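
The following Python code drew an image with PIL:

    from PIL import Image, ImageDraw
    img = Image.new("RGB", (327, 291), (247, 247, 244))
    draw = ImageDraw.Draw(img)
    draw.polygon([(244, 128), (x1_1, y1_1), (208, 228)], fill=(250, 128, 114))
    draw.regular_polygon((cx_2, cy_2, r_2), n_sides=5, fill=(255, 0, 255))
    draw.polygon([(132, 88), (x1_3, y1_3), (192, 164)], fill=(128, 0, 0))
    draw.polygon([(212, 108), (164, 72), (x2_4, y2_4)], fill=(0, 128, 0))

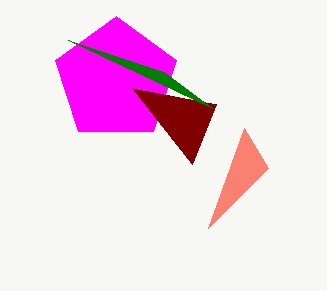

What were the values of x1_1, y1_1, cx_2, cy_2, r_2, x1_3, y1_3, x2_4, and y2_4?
x1_1 = 268
y1_1 = 168
cx_2 = 116
cy_2 = 80
r_2 = 64
x1_3 = 216
y1_3 = 104
x2_4 = 68
y2_4 = 40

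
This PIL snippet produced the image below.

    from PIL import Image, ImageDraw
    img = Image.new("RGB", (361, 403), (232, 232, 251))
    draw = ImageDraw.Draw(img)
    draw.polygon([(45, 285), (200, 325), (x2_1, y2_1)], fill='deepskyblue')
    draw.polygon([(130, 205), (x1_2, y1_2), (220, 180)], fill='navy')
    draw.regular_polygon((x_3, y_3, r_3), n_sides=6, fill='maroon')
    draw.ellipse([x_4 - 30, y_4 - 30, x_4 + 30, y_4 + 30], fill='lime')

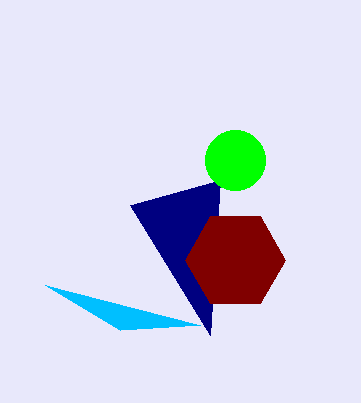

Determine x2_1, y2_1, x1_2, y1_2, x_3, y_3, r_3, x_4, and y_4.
x2_1 = 120, y2_1 = 330, x1_2 = 210, y1_2 = 335, x_3 = 235, y_3 = 260, r_3 = 50, x_4 = 235, y_4 = 160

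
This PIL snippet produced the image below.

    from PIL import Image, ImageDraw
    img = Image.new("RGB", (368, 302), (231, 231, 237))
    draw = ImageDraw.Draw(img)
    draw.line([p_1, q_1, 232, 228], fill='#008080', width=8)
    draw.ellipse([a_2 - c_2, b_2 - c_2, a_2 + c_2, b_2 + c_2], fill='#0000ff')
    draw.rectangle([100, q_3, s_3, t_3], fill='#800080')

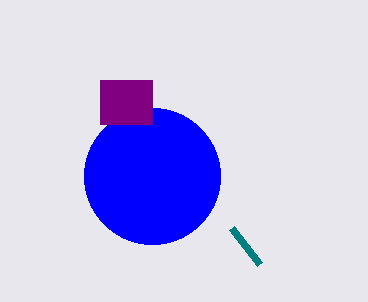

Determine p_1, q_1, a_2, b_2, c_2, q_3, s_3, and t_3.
p_1 = 260
q_1 = 264
a_2 = 152
b_2 = 176
c_2 = 68
q_3 = 80
s_3 = 152
t_3 = 124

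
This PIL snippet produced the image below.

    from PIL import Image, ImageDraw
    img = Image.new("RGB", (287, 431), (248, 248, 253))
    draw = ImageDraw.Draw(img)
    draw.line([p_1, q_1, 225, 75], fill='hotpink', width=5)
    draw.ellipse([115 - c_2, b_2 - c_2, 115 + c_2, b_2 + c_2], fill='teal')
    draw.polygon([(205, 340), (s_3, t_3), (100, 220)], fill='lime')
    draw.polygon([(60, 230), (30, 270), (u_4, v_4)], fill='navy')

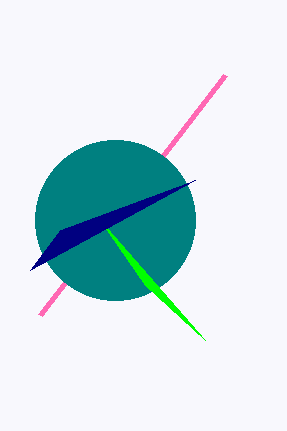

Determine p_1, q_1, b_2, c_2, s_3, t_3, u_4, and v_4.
p_1 = 40
q_1 = 315
b_2 = 220
c_2 = 80
s_3 = 145
t_3 = 285
u_4 = 195
v_4 = 180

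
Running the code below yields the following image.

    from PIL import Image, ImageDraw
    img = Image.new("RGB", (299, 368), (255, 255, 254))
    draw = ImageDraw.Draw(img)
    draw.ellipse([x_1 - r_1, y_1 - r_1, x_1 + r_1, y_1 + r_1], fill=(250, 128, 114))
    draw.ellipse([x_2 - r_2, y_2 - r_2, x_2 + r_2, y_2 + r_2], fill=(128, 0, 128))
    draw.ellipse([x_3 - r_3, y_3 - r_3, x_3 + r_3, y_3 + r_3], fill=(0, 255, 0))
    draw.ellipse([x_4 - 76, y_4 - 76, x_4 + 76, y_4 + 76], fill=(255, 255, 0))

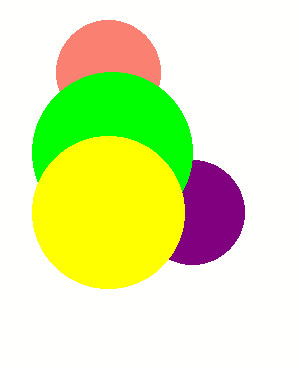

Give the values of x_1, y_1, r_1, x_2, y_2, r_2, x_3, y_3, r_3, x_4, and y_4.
x_1 = 108; y_1 = 72; r_1 = 52; x_2 = 192; y_2 = 212; r_2 = 52; x_3 = 112; y_3 = 152; r_3 = 80; x_4 = 108; y_4 = 212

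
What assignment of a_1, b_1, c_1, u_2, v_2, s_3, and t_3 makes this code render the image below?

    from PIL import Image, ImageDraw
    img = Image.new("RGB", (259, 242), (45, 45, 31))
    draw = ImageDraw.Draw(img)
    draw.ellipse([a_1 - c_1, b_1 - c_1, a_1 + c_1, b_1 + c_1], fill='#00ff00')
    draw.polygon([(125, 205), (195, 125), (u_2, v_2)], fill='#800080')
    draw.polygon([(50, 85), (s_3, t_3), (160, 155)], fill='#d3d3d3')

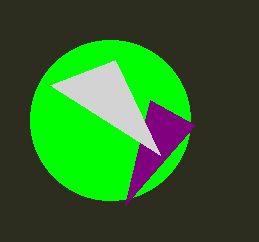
a_1 = 110; b_1 = 120; c_1 = 80; u_2 = 150; v_2 = 100; s_3 = 115; t_3 = 60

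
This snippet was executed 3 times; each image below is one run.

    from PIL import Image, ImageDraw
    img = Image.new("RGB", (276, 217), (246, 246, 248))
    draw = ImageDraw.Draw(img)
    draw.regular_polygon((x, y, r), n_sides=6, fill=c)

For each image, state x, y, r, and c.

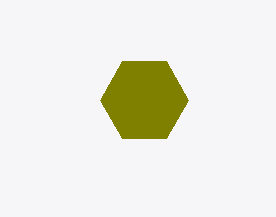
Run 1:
x = 144; y = 100; r = 44; c = 'olive'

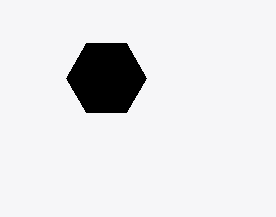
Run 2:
x = 106
y = 78
r = 40
c = 'black'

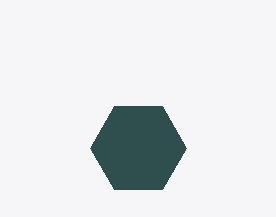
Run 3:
x = 138; y = 148; r = 48; c = 'darkslategray'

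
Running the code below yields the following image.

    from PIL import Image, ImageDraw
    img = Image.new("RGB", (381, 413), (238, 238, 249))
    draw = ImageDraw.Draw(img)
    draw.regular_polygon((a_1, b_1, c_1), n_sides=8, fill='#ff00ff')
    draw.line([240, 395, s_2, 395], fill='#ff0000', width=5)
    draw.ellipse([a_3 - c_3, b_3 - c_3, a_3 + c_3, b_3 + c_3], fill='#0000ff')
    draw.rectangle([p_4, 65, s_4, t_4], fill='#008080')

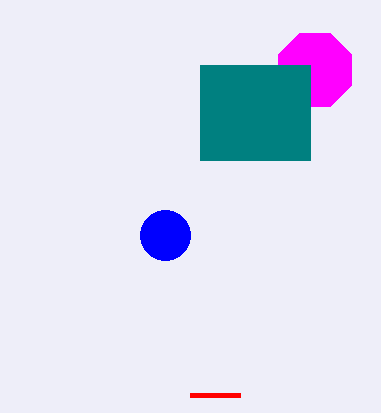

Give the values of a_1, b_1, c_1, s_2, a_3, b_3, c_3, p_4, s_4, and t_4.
a_1 = 315; b_1 = 70; c_1 = 40; s_2 = 190; a_3 = 165; b_3 = 235; c_3 = 25; p_4 = 200; s_4 = 310; t_4 = 160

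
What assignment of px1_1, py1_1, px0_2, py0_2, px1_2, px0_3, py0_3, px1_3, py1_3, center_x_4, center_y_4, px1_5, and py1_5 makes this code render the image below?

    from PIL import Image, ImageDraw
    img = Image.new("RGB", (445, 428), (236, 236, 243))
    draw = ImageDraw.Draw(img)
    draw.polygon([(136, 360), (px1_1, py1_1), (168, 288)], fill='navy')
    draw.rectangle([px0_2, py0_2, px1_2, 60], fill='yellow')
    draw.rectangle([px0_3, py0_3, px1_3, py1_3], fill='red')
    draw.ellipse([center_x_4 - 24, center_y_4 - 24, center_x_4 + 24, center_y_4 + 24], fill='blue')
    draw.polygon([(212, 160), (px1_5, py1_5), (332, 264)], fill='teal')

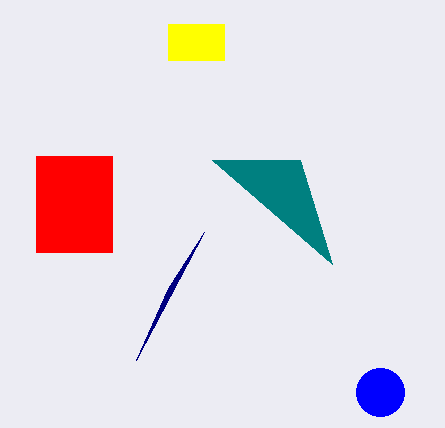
px1_1 = 204, py1_1 = 232, px0_2 = 168, py0_2 = 24, px1_2 = 224, px0_3 = 36, py0_3 = 156, px1_3 = 112, py1_3 = 252, center_x_4 = 380, center_y_4 = 392, px1_5 = 300, py1_5 = 160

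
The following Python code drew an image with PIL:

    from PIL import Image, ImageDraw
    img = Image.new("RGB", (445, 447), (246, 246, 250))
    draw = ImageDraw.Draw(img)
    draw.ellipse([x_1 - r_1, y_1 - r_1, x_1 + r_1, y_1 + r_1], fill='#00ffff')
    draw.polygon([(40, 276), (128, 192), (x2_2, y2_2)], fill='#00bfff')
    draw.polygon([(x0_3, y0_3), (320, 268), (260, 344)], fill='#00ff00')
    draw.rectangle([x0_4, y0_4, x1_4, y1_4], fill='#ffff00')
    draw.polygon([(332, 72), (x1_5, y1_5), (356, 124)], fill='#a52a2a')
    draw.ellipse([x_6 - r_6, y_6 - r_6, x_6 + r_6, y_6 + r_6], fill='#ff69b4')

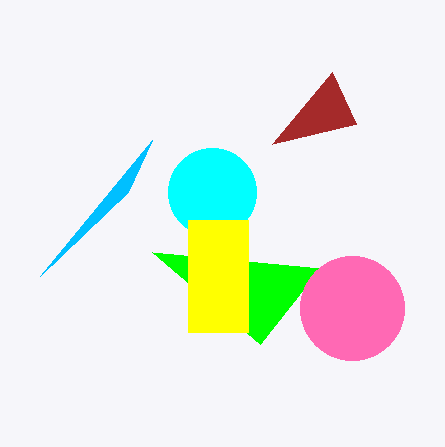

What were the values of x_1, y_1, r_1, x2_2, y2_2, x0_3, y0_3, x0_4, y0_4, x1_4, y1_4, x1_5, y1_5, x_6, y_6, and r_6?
x_1 = 212; y_1 = 192; r_1 = 44; x2_2 = 152; y2_2 = 140; x0_3 = 152; y0_3 = 252; x0_4 = 188; y0_4 = 220; x1_4 = 248; y1_4 = 332; x1_5 = 272; y1_5 = 144; x_6 = 352; y_6 = 308; r_6 = 52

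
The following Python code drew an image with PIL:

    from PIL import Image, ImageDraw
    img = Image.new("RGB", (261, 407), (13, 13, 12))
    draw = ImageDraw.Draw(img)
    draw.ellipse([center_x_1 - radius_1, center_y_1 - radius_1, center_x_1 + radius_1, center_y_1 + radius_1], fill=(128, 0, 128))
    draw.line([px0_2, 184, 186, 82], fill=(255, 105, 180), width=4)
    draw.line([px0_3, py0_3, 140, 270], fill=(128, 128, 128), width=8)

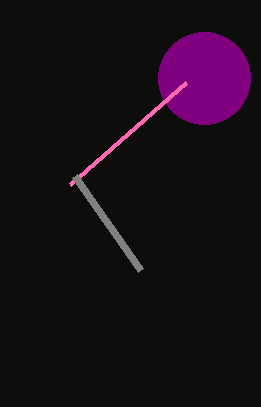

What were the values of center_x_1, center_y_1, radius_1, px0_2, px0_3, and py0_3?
center_x_1 = 204; center_y_1 = 78; radius_1 = 46; px0_2 = 70; px0_3 = 74; py0_3 = 176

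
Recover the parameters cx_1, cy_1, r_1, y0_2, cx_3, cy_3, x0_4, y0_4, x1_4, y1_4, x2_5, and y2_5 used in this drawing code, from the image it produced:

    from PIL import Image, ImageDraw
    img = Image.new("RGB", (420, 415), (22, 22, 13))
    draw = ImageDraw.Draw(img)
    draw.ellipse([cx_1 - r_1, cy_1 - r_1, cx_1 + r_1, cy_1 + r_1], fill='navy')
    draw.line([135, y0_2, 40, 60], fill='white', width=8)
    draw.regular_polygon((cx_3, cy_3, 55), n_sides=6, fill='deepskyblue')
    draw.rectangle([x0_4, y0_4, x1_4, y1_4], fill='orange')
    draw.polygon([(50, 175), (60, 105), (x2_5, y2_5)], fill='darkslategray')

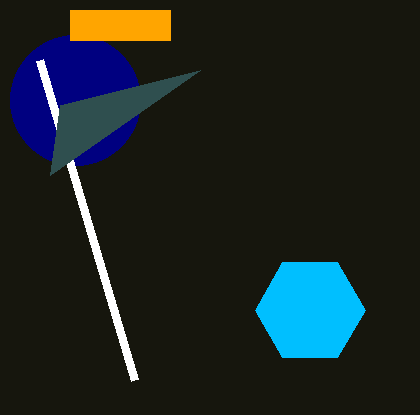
cx_1 = 75, cy_1 = 100, r_1 = 65, y0_2 = 380, cx_3 = 310, cy_3 = 310, x0_4 = 70, y0_4 = 10, x1_4 = 170, y1_4 = 40, x2_5 = 200, y2_5 = 70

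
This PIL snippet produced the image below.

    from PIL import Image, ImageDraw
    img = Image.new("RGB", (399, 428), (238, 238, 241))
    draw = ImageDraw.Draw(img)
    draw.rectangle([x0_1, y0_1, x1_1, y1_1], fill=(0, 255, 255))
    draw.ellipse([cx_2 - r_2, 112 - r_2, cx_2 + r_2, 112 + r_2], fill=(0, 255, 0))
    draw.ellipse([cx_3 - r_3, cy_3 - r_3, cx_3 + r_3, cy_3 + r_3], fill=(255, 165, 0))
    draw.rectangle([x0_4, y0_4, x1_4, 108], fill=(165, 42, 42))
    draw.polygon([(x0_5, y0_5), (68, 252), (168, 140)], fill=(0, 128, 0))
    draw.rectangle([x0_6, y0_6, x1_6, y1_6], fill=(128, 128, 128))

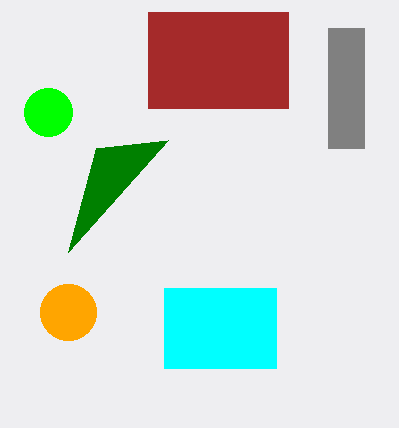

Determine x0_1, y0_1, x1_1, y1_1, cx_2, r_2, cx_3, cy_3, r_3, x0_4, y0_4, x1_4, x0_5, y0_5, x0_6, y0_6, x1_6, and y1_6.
x0_1 = 164; y0_1 = 288; x1_1 = 276; y1_1 = 368; cx_2 = 48; r_2 = 24; cx_3 = 68; cy_3 = 312; r_3 = 28; x0_4 = 148; y0_4 = 12; x1_4 = 288; x0_5 = 96; y0_5 = 148; x0_6 = 328; y0_6 = 28; x1_6 = 364; y1_6 = 148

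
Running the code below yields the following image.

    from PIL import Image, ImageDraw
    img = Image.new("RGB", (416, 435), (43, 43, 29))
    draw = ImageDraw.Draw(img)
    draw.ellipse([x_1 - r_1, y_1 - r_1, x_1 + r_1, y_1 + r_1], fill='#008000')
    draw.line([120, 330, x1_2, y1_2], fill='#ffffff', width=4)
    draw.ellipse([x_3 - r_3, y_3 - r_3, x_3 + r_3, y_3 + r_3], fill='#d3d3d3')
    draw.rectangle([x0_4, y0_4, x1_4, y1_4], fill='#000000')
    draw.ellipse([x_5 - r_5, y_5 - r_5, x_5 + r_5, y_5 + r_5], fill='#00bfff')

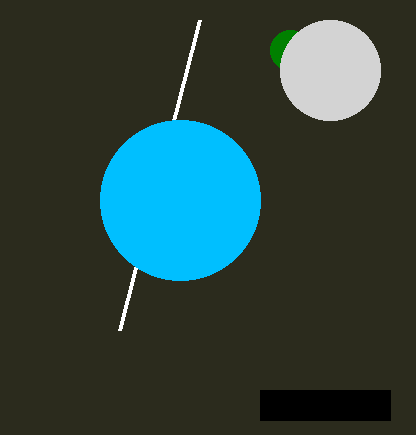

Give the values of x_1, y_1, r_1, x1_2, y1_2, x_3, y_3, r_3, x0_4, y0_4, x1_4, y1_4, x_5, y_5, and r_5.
x_1 = 290, y_1 = 50, r_1 = 20, x1_2 = 200, y1_2 = 20, x_3 = 330, y_3 = 70, r_3 = 50, x0_4 = 260, y0_4 = 390, x1_4 = 390, y1_4 = 420, x_5 = 180, y_5 = 200, r_5 = 80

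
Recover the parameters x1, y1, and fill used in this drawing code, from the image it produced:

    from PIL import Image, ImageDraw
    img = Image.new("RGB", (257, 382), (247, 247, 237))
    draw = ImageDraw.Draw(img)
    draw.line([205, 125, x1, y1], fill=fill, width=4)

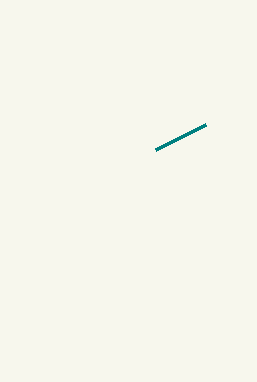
x1 = 155, y1 = 150, fill = 'teal'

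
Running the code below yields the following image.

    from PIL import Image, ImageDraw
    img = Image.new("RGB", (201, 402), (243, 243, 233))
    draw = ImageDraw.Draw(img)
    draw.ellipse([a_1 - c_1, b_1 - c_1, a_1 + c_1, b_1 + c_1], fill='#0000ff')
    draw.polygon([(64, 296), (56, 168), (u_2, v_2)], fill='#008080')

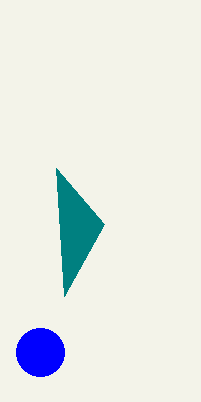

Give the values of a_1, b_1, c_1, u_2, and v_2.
a_1 = 40, b_1 = 352, c_1 = 24, u_2 = 104, v_2 = 224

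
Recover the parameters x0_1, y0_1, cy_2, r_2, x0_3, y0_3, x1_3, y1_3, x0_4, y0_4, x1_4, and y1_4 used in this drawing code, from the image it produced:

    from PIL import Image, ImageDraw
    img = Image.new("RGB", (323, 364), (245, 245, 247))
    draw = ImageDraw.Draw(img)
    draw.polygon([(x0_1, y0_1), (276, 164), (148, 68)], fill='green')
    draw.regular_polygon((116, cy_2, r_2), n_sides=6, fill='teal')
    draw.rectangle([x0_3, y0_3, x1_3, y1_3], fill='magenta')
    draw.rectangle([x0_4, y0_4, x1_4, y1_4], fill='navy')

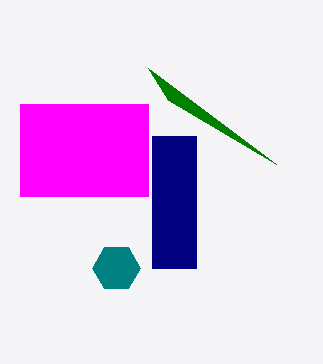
x0_1 = 168, y0_1 = 100, cy_2 = 268, r_2 = 24, x0_3 = 20, y0_3 = 104, x1_3 = 148, y1_3 = 196, x0_4 = 152, y0_4 = 136, x1_4 = 196, y1_4 = 268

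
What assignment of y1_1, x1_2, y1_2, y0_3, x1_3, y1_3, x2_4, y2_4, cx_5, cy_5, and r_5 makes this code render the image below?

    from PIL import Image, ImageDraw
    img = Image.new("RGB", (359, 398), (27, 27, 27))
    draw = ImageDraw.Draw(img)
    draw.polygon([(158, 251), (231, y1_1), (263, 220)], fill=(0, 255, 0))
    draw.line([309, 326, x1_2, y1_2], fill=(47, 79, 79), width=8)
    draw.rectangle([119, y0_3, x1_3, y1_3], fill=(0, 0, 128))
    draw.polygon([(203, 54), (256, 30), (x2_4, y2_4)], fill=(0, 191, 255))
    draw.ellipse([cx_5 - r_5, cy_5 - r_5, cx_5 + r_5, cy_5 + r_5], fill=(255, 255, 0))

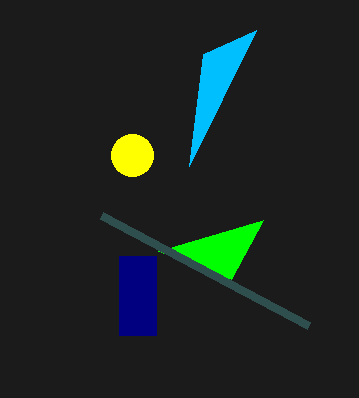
y1_1 = 279, x1_2 = 102, y1_2 = 216, y0_3 = 256, x1_3 = 156, y1_3 = 335, x2_4 = 189, y2_4 = 166, cx_5 = 132, cy_5 = 155, r_5 = 21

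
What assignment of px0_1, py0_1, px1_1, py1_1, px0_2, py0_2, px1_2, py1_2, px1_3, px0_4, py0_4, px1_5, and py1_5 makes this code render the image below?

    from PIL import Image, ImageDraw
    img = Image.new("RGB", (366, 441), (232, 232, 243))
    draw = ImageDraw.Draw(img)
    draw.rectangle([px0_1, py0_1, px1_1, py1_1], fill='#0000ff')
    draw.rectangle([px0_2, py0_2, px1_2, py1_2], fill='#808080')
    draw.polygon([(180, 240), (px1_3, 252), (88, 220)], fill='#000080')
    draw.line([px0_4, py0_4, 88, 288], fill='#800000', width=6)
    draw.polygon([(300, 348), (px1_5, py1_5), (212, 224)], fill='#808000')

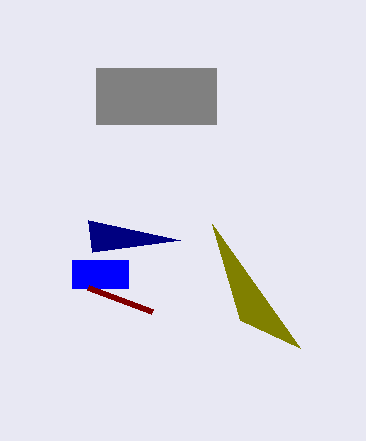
px0_1 = 72, py0_1 = 260, px1_1 = 128, py1_1 = 288, px0_2 = 96, py0_2 = 68, px1_2 = 216, py1_2 = 124, px1_3 = 92, px0_4 = 152, py0_4 = 312, px1_5 = 240, py1_5 = 320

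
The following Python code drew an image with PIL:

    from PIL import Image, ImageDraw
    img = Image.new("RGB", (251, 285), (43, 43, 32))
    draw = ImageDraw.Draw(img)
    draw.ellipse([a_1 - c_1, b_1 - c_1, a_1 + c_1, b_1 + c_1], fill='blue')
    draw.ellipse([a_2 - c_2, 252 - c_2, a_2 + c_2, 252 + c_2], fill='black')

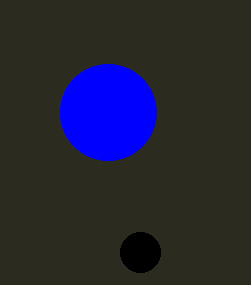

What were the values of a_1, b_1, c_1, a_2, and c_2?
a_1 = 108, b_1 = 112, c_1 = 48, a_2 = 140, c_2 = 20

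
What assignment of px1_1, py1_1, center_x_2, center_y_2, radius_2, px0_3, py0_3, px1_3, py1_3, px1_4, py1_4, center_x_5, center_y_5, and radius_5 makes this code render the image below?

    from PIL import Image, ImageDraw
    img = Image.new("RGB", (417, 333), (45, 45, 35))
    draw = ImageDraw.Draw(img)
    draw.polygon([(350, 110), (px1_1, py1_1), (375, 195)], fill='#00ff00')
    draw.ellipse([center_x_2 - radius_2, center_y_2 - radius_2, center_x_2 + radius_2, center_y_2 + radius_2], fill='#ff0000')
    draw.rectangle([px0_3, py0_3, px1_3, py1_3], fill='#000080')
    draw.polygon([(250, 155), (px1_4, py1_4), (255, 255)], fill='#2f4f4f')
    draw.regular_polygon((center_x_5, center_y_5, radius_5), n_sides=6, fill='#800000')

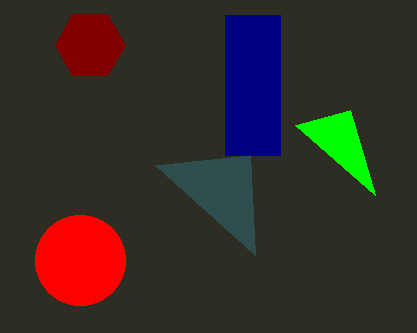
px1_1 = 295; py1_1 = 125; center_x_2 = 80; center_y_2 = 260; radius_2 = 45; px0_3 = 225; py0_3 = 15; px1_3 = 280; py1_3 = 155; px1_4 = 155; py1_4 = 165; center_x_5 = 90; center_y_5 = 45; radius_5 = 35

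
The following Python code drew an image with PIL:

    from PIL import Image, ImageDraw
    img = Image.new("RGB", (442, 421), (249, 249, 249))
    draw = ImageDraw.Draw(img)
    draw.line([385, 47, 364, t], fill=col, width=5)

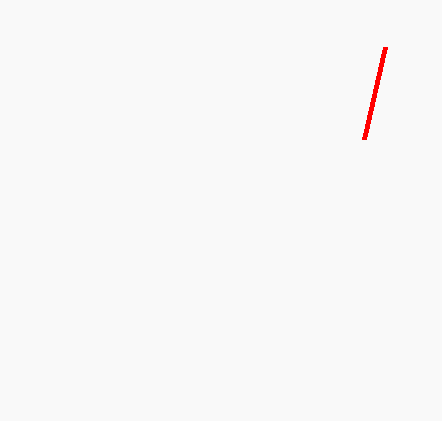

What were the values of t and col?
t = 139; col = 'red'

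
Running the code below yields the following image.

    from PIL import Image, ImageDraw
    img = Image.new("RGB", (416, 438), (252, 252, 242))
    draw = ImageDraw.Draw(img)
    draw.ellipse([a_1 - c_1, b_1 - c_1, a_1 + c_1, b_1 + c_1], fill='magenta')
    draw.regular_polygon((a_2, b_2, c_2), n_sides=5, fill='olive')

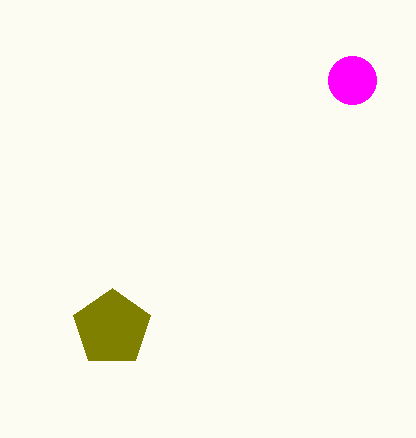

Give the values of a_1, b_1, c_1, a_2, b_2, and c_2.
a_1 = 352
b_1 = 80
c_1 = 24
a_2 = 112
b_2 = 328
c_2 = 40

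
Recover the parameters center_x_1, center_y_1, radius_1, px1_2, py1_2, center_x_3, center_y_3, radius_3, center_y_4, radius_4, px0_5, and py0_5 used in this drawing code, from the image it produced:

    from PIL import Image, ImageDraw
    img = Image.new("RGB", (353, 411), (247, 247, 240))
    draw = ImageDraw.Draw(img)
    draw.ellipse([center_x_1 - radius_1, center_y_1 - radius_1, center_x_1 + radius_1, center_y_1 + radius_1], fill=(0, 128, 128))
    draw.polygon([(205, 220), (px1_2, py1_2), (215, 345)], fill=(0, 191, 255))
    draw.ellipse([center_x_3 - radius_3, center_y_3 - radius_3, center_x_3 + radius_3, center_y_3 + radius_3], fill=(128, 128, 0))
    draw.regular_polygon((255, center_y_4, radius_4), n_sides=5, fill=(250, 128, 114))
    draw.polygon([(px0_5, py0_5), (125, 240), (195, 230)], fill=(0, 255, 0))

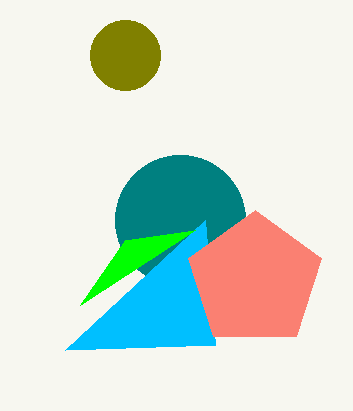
center_x_1 = 180, center_y_1 = 220, radius_1 = 65, px1_2 = 65, py1_2 = 350, center_x_3 = 125, center_y_3 = 55, radius_3 = 35, center_y_4 = 280, radius_4 = 70, px0_5 = 80, py0_5 = 305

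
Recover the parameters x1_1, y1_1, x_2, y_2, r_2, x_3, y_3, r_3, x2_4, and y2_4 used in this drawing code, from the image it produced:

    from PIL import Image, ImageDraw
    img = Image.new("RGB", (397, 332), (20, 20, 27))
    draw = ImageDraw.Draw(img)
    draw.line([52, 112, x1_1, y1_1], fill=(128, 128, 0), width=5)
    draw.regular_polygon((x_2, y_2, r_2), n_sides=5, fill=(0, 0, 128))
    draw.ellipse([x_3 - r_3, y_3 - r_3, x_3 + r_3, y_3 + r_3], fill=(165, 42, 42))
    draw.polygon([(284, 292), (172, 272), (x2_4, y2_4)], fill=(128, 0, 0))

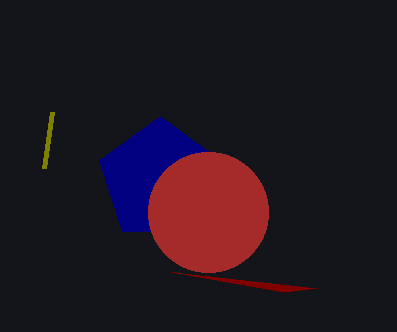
x1_1 = 44; y1_1 = 168; x_2 = 160; y_2 = 180; r_2 = 64; x_3 = 208; y_3 = 212; r_3 = 60; x2_4 = 316; y2_4 = 288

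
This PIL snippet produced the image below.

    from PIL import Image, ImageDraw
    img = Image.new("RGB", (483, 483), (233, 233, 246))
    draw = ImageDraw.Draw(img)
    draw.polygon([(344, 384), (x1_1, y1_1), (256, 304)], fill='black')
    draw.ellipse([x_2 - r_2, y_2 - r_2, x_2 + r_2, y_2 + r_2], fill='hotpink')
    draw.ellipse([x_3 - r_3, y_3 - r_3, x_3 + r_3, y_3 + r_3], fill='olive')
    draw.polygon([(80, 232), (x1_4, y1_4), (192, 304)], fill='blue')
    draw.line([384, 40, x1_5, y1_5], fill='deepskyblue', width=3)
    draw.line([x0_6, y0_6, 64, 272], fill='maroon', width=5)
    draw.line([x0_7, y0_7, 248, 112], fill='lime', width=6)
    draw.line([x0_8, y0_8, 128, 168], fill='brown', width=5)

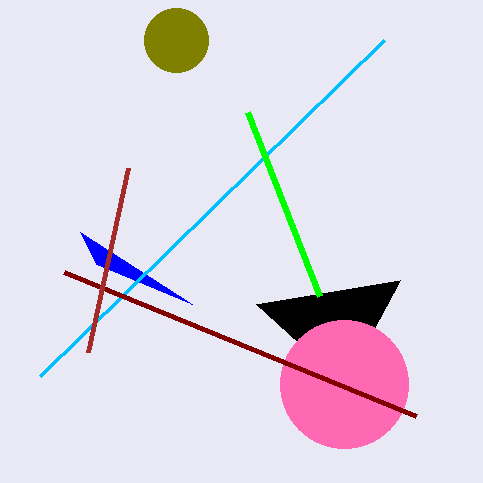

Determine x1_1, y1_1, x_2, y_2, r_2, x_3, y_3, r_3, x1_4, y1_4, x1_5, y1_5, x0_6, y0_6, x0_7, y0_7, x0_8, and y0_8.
x1_1 = 400; y1_1 = 280; x_2 = 344; y_2 = 384; r_2 = 64; x_3 = 176; y_3 = 40; r_3 = 32; x1_4 = 96; y1_4 = 264; x1_5 = 40; y1_5 = 376; x0_6 = 416; y0_6 = 416; x0_7 = 320; y0_7 = 296; x0_8 = 88; y0_8 = 352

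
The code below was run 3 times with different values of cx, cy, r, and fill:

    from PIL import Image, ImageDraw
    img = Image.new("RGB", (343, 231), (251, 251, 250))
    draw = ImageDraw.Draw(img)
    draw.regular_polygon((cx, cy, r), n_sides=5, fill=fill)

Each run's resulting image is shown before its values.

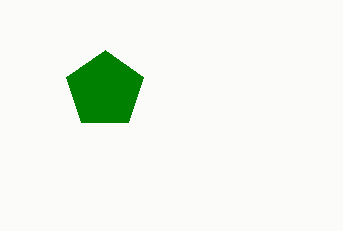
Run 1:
cx = 105, cy = 90, r = 40, fill = 'green'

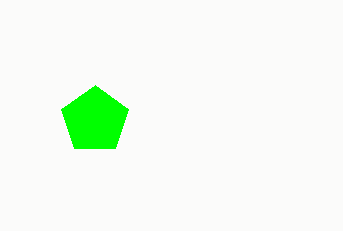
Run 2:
cx = 95
cy = 120
r = 35
fill = 'lime'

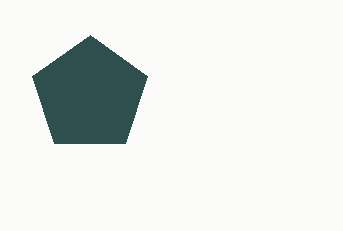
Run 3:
cx = 90; cy = 95; r = 60; fill = 'darkslategray'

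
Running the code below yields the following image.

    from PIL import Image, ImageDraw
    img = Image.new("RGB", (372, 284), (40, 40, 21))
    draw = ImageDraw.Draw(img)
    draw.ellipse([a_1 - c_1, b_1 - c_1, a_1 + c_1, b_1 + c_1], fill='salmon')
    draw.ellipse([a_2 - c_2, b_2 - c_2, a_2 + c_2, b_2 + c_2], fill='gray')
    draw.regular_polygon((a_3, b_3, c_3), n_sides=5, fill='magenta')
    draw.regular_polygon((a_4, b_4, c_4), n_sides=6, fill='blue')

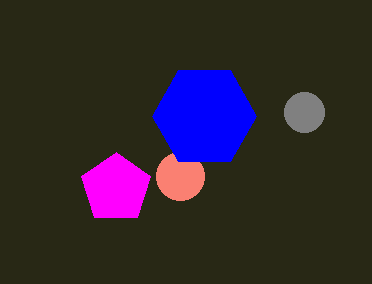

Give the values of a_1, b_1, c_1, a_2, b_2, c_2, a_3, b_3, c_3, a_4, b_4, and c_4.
a_1 = 180; b_1 = 176; c_1 = 24; a_2 = 304; b_2 = 112; c_2 = 20; a_3 = 116; b_3 = 188; c_3 = 36; a_4 = 204; b_4 = 116; c_4 = 52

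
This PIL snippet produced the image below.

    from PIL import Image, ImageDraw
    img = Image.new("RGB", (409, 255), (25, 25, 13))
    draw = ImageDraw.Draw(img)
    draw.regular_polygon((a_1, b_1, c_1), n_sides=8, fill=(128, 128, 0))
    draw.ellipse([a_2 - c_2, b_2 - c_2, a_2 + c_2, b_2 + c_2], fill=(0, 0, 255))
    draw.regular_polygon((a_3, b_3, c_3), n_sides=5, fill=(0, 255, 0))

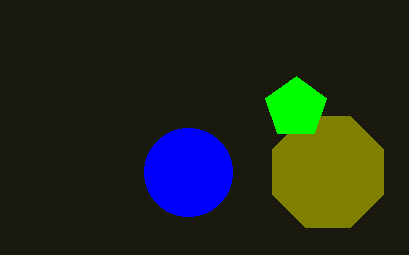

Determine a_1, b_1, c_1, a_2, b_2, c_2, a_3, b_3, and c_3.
a_1 = 328; b_1 = 172; c_1 = 60; a_2 = 188; b_2 = 172; c_2 = 44; a_3 = 296; b_3 = 108; c_3 = 32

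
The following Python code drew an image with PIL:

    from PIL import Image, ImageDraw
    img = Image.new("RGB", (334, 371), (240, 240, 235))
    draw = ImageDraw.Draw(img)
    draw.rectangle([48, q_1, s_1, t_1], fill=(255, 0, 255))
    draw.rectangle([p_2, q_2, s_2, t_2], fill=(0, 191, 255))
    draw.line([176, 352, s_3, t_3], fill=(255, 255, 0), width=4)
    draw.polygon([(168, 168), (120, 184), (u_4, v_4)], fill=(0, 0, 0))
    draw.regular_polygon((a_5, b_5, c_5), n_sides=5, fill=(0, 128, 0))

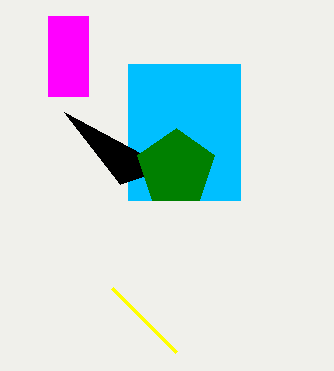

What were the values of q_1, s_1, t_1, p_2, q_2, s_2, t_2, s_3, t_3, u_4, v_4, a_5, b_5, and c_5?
q_1 = 16; s_1 = 88; t_1 = 96; p_2 = 128; q_2 = 64; s_2 = 240; t_2 = 200; s_3 = 112; t_3 = 288; u_4 = 64; v_4 = 112; a_5 = 176; b_5 = 168; c_5 = 40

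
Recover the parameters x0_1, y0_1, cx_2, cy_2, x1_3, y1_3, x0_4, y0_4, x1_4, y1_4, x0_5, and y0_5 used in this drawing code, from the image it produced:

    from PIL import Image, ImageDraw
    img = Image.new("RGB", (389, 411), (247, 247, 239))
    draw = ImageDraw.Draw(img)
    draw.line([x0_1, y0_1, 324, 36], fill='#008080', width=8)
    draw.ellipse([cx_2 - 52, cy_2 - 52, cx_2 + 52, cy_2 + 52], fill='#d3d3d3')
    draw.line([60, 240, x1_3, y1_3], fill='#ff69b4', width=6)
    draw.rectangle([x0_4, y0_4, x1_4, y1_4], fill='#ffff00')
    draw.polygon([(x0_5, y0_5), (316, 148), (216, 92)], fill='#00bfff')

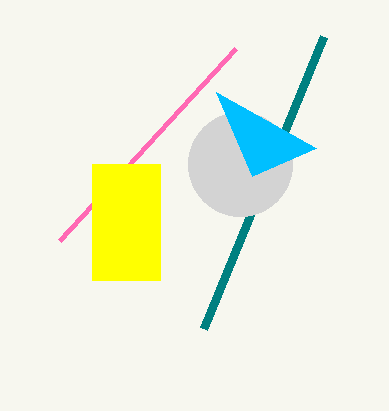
x0_1 = 204; y0_1 = 328; cx_2 = 240; cy_2 = 164; x1_3 = 236; y1_3 = 48; x0_4 = 92; y0_4 = 164; x1_4 = 160; y1_4 = 280; x0_5 = 252; y0_5 = 176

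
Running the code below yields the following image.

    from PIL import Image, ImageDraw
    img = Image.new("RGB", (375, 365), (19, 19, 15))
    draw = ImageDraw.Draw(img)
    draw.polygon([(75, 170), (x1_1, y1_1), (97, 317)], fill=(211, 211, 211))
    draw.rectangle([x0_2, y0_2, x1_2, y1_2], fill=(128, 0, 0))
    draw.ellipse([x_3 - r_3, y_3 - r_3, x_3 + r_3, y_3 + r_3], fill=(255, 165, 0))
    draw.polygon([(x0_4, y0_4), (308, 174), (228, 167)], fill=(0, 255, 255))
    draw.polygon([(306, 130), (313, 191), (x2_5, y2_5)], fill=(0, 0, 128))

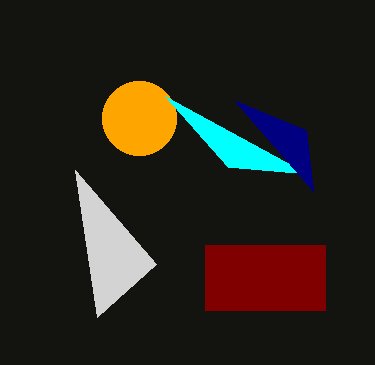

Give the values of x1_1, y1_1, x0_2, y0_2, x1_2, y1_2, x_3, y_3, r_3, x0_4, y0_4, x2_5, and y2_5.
x1_1 = 156
y1_1 = 264
x0_2 = 205
y0_2 = 245
x1_2 = 325
y1_2 = 310
x_3 = 139
y_3 = 118
r_3 = 37
x0_4 = 165
y0_4 = 96
x2_5 = 234
y2_5 = 100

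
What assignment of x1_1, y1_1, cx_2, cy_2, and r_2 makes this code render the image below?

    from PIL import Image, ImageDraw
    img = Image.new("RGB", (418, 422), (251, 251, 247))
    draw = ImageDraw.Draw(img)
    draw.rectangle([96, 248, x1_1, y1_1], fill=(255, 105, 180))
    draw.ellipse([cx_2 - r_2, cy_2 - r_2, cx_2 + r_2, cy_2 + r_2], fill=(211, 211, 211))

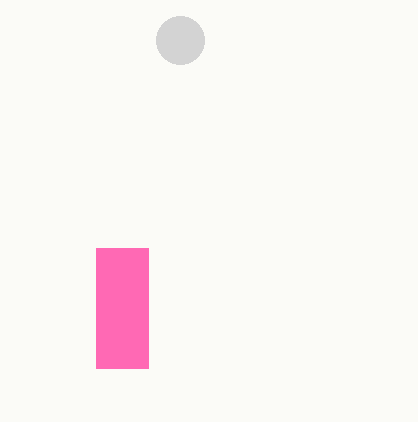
x1_1 = 148; y1_1 = 368; cx_2 = 180; cy_2 = 40; r_2 = 24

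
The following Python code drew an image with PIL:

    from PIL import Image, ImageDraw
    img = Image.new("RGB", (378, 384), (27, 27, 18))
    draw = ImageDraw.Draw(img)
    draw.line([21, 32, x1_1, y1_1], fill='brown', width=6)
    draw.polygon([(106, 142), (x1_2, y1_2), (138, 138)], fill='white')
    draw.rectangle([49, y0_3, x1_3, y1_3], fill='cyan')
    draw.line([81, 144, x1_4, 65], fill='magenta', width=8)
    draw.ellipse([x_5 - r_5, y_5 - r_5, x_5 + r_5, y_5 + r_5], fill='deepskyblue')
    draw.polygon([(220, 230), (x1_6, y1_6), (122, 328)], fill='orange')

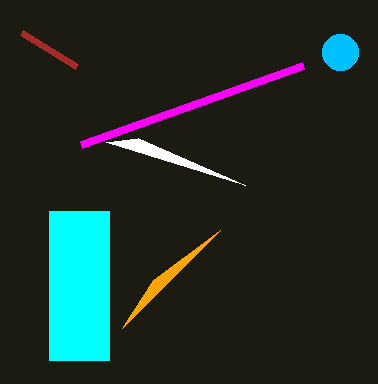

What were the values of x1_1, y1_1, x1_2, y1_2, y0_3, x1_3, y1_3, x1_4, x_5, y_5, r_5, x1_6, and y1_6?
x1_1 = 76; y1_1 = 66; x1_2 = 245; y1_2 = 185; y0_3 = 211; x1_3 = 109; y1_3 = 360; x1_4 = 303; x_5 = 340; y_5 = 52; r_5 = 18; x1_6 = 153; y1_6 = 280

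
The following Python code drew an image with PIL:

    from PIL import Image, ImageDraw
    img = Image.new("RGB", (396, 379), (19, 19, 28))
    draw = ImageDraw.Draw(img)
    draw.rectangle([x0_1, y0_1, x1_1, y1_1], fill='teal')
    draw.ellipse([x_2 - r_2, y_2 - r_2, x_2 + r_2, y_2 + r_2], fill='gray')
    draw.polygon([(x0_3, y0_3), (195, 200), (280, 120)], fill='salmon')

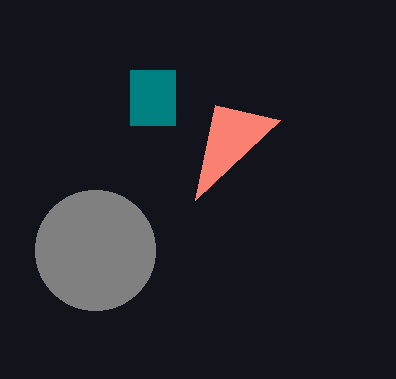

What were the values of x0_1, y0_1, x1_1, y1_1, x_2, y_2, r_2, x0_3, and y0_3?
x0_1 = 130
y0_1 = 70
x1_1 = 175
y1_1 = 125
x_2 = 95
y_2 = 250
r_2 = 60
x0_3 = 215
y0_3 = 105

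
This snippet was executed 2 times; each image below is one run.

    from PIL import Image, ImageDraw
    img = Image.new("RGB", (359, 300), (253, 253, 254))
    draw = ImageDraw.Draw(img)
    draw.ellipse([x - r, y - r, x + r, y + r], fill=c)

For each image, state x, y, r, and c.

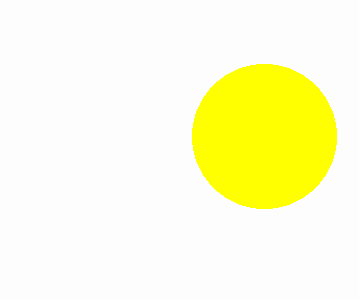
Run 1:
x = 264
y = 136
r = 72
c = 'yellow'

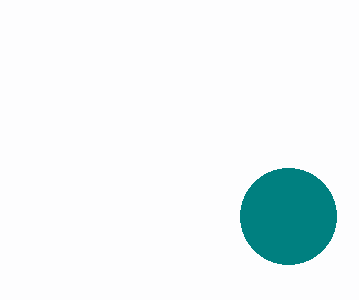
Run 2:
x = 288; y = 216; r = 48; c = 'teal'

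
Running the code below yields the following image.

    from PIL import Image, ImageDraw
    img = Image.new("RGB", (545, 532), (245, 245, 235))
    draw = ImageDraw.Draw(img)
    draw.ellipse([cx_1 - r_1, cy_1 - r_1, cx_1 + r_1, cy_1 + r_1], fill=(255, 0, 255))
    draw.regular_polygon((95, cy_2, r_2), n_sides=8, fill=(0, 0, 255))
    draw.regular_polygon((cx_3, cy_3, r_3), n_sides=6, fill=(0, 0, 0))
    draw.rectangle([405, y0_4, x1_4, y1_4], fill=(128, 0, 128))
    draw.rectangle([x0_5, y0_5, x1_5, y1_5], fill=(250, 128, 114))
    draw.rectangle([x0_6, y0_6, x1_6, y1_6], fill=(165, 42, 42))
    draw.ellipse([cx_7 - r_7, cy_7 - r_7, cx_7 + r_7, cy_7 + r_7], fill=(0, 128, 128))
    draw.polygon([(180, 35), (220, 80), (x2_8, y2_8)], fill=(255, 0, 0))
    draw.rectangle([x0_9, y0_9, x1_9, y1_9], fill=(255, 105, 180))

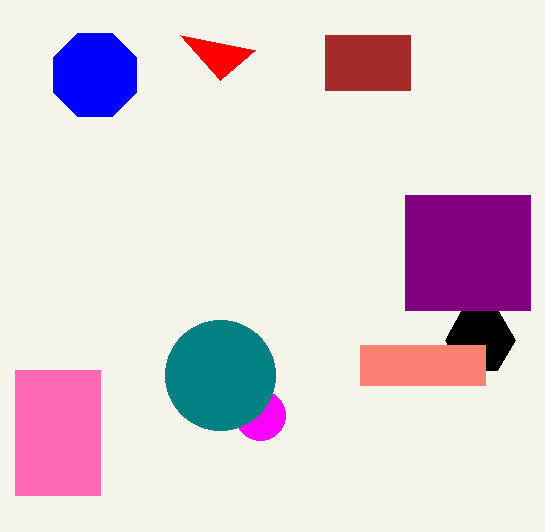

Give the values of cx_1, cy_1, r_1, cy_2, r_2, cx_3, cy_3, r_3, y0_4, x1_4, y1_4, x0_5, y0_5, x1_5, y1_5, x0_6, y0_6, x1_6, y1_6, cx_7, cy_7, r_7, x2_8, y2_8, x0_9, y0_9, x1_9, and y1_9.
cx_1 = 260; cy_1 = 415; r_1 = 25; cy_2 = 75; r_2 = 45; cx_3 = 480; cy_3 = 340; r_3 = 35; y0_4 = 195; x1_4 = 530; y1_4 = 310; x0_5 = 360; y0_5 = 345; x1_5 = 485; y1_5 = 385; x0_6 = 325; y0_6 = 35; x1_6 = 410; y1_6 = 90; cx_7 = 220; cy_7 = 375; r_7 = 55; x2_8 = 255; y2_8 = 50; x0_9 = 15; y0_9 = 370; x1_9 = 100; y1_9 = 495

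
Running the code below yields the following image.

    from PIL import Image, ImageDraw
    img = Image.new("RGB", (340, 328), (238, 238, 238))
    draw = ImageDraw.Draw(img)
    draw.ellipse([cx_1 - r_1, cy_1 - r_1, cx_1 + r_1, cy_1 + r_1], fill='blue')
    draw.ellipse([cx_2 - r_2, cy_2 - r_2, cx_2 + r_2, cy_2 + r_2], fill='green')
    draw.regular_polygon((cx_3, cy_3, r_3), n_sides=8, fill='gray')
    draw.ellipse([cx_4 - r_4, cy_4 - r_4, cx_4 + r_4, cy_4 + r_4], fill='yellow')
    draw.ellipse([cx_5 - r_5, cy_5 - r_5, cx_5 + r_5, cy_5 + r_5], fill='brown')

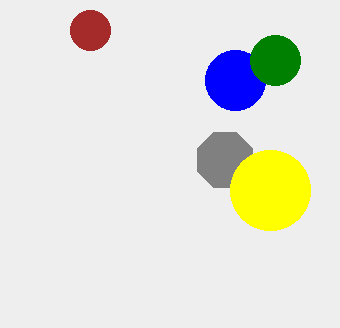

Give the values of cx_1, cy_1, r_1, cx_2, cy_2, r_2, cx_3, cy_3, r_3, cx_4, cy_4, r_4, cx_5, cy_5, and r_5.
cx_1 = 235, cy_1 = 80, r_1 = 30, cx_2 = 275, cy_2 = 60, r_2 = 25, cx_3 = 225, cy_3 = 160, r_3 = 30, cx_4 = 270, cy_4 = 190, r_4 = 40, cx_5 = 90, cy_5 = 30, r_5 = 20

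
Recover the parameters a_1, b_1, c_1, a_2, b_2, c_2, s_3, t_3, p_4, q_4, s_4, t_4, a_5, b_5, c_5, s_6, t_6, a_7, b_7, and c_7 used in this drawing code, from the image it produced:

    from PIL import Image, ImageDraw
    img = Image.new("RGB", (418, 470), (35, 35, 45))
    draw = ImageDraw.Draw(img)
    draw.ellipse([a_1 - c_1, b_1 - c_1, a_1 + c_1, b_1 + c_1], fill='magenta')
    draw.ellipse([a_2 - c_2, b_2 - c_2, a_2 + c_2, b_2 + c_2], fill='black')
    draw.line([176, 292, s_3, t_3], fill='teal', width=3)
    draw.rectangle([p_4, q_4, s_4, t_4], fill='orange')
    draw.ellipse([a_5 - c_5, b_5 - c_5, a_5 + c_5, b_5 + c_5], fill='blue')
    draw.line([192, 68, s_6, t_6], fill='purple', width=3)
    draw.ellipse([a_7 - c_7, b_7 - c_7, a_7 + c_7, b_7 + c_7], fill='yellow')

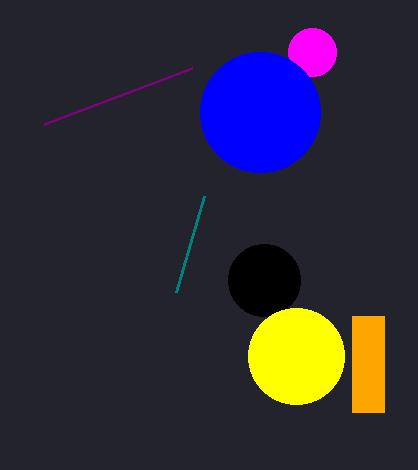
a_1 = 312, b_1 = 52, c_1 = 24, a_2 = 264, b_2 = 280, c_2 = 36, s_3 = 204, t_3 = 196, p_4 = 352, q_4 = 316, s_4 = 384, t_4 = 412, a_5 = 260, b_5 = 112, c_5 = 60, s_6 = 44, t_6 = 124, a_7 = 296, b_7 = 356, c_7 = 48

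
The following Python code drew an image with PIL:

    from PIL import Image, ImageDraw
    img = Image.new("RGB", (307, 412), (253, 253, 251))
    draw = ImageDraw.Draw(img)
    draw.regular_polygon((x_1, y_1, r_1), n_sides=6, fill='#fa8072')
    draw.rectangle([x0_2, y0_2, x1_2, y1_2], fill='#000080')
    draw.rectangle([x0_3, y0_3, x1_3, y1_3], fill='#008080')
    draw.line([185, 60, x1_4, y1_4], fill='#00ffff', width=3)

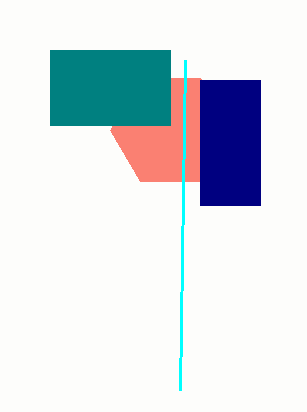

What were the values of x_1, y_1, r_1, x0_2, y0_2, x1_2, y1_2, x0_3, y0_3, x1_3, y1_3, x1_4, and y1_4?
x_1 = 170; y_1 = 130; r_1 = 60; x0_2 = 200; y0_2 = 80; x1_2 = 260; y1_2 = 205; x0_3 = 50; y0_3 = 50; x1_3 = 170; y1_3 = 125; x1_4 = 180; y1_4 = 390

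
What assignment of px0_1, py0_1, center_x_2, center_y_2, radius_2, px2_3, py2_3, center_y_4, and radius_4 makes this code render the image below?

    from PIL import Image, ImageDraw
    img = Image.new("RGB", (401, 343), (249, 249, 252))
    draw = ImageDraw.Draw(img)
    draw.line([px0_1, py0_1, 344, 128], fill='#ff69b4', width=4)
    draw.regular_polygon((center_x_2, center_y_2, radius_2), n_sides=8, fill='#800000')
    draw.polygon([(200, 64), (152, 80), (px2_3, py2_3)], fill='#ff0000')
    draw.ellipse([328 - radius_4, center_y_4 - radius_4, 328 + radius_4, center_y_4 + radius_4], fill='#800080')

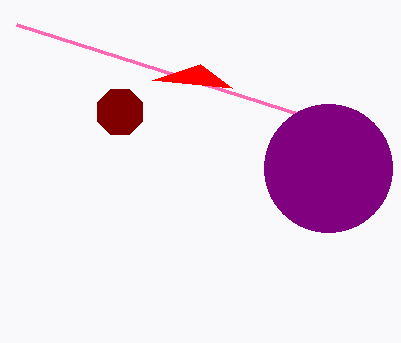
px0_1 = 16, py0_1 = 24, center_x_2 = 120, center_y_2 = 112, radius_2 = 24, px2_3 = 232, py2_3 = 88, center_y_4 = 168, radius_4 = 64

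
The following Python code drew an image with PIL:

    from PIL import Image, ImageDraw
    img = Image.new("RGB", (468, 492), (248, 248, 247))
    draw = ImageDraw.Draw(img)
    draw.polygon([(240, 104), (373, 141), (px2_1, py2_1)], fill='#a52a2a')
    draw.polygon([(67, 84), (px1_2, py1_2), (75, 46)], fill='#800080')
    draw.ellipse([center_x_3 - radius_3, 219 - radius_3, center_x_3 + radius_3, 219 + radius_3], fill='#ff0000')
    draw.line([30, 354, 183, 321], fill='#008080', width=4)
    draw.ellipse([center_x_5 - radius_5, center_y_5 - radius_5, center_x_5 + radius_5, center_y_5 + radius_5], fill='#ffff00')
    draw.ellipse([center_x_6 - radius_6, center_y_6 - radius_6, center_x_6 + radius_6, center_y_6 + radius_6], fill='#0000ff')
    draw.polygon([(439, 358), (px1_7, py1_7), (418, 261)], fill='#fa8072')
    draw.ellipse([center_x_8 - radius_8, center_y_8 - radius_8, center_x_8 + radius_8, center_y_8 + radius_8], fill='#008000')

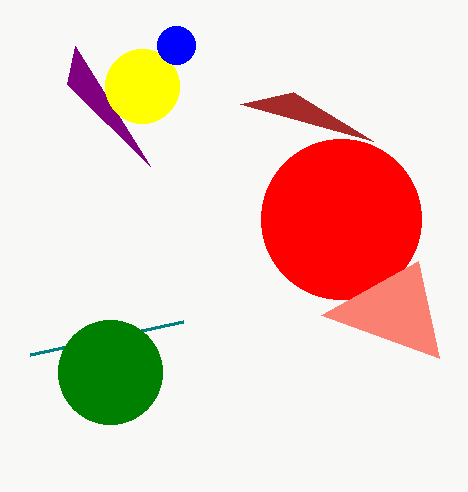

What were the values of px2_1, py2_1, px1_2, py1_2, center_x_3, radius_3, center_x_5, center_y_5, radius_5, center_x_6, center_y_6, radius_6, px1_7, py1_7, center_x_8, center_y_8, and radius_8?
px2_1 = 293; py2_1 = 92; px1_2 = 150; py1_2 = 166; center_x_3 = 341; radius_3 = 80; center_x_5 = 142; center_y_5 = 86; radius_5 = 37; center_x_6 = 176; center_y_6 = 45; radius_6 = 19; px1_7 = 321; py1_7 = 315; center_x_8 = 110; center_y_8 = 372; radius_8 = 52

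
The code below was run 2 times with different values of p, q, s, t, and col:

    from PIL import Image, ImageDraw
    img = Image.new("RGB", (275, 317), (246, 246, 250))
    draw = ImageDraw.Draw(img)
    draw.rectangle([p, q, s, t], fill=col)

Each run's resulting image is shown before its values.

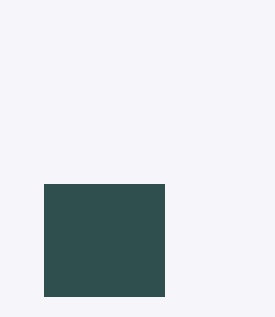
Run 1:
p = 44, q = 184, s = 164, t = 296, col = 'darkslategray'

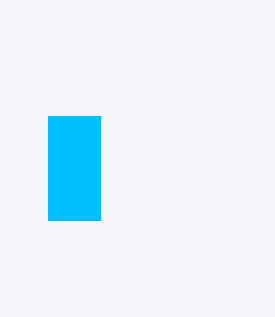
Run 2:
p = 48
q = 116
s = 100
t = 220
col = 'deepskyblue'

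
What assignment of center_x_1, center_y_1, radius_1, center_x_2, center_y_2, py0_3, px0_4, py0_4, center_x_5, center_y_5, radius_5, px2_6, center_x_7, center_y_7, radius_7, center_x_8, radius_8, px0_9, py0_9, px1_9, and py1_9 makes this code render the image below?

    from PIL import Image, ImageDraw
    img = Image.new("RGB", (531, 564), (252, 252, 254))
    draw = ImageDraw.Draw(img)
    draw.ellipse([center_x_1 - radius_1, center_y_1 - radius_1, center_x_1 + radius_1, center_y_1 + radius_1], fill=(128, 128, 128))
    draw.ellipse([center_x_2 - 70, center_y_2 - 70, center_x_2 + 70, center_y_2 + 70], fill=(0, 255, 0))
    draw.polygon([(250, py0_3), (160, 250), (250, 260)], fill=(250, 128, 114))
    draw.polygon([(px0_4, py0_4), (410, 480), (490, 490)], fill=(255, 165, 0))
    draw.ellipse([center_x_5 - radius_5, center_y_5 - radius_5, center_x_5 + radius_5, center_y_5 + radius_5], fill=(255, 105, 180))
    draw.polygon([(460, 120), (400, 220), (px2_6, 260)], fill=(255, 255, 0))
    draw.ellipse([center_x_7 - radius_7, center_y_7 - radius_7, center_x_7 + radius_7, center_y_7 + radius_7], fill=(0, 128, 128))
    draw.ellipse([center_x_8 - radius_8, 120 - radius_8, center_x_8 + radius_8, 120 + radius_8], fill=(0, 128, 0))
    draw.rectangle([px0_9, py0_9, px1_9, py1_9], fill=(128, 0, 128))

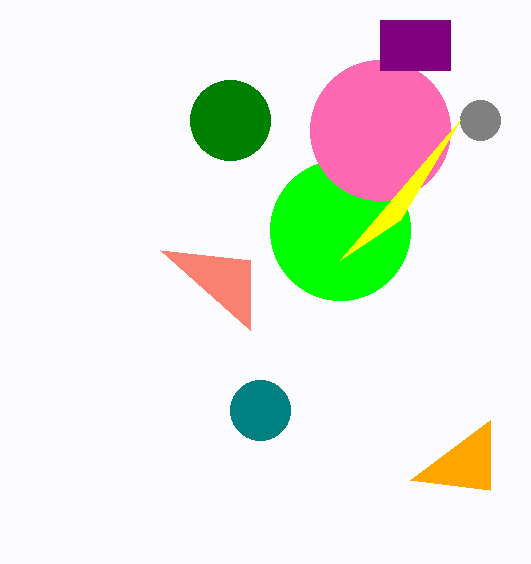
center_x_1 = 480, center_y_1 = 120, radius_1 = 20, center_x_2 = 340, center_y_2 = 230, py0_3 = 330, px0_4 = 490, py0_4 = 420, center_x_5 = 380, center_y_5 = 130, radius_5 = 70, px2_6 = 340, center_x_7 = 260, center_y_7 = 410, radius_7 = 30, center_x_8 = 230, radius_8 = 40, px0_9 = 380, py0_9 = 20, px1_9 = 450, py1_9 = 70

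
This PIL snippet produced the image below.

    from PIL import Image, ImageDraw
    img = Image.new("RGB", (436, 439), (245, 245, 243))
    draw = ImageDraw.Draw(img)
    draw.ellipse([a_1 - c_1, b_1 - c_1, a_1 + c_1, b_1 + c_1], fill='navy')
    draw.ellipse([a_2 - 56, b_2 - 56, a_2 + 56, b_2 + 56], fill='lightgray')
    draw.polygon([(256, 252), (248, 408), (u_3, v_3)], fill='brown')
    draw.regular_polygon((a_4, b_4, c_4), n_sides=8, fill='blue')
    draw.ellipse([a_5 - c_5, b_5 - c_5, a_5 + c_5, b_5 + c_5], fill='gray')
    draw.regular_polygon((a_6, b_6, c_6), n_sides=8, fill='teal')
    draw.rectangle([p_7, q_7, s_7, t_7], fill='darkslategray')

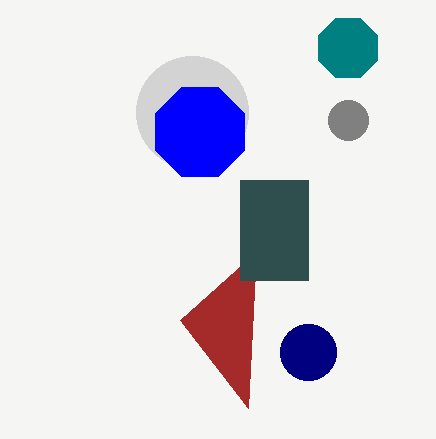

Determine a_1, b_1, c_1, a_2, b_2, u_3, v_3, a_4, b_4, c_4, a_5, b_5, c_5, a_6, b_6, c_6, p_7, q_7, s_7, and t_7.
a_1 = 308; b_1 = 352; c_1 = 28; a_2 = 192; b_2 = 112; u_3 = 180; v_3 = 320; a_4 = 200; b_4 = 132; c_4 = 48; a_5 = 348; b_5 = 120; c_5 = 20; a_6 = 348; b_6 = 48; c_6 = 32; p_7 = 240; q_7 = 180; s_7 = 308; t_7 = 280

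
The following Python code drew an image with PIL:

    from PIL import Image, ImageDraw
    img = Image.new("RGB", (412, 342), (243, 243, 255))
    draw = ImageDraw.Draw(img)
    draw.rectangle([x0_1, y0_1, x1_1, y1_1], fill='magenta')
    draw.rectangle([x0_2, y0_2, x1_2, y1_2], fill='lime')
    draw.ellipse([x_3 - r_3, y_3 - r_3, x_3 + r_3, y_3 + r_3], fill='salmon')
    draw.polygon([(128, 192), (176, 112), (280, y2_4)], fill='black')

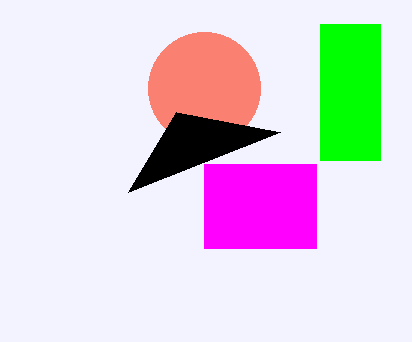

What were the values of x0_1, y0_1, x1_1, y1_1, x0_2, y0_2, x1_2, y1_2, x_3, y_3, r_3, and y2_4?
x0_1 = 204, y0_1 = 164, x1_1 = 316, y1_1 = 248, x0_2 = 320, y0_2 = 24, x1_2 = 380, y1_2 = 160, x_3 = 204, y_3 = 88, r_3 = 56, y2_4 = 132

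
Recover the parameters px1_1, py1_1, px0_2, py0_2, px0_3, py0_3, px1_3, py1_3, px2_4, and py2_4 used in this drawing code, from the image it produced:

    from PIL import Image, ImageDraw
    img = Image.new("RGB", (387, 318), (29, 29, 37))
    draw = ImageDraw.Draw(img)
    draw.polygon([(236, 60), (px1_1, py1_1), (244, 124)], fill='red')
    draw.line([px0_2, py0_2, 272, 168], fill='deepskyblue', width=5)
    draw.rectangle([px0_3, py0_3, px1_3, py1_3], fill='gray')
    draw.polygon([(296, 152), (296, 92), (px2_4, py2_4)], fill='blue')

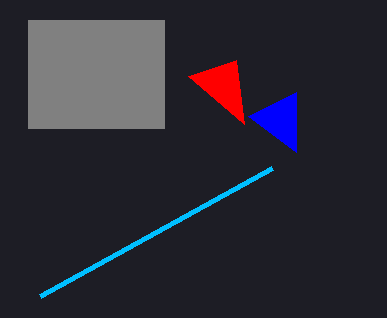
px1_1 = 188
py1_1 = 76
px0_2 = 40
py0_2 = 296
px0_3 = 28
py0_3 = 20
px1_3 = 164
py1_3 = 128
px2_4 = 248
py2_4 = 116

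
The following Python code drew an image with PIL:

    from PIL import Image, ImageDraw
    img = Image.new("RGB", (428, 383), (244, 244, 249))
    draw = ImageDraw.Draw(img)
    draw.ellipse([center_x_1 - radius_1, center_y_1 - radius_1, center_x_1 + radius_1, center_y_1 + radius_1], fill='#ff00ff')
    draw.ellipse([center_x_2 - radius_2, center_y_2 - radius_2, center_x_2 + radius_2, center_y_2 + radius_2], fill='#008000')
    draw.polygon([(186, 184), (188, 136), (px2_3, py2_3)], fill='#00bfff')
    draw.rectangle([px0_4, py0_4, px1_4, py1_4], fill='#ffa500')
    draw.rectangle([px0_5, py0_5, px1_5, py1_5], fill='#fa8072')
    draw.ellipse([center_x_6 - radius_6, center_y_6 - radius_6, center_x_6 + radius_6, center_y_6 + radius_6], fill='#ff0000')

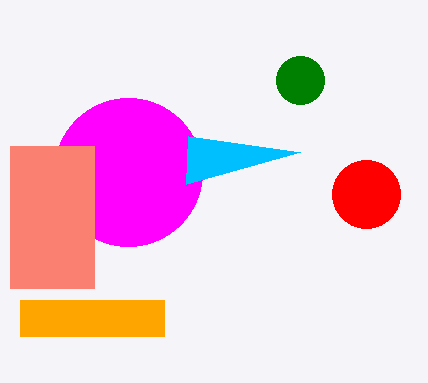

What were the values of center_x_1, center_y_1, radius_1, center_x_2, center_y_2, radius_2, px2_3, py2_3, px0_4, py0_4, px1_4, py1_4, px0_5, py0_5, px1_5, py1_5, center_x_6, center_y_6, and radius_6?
center_x_1 = 128
center_y_1 = 172
radius_1 = 74
center_x_2 = 300
center_y_2 = 80
radius_2 = 24
px2_3 = 300
py2_3 = 152
px0_4 = 20
py0_4 = 300
px1_4 = 164
py1_4 = 336
px0_5 = 10
py0_5 = 146
px1_5 = 94
py1_5 = 288
center_x_6 = 366
center_y_6 = 194
radius_6 = 34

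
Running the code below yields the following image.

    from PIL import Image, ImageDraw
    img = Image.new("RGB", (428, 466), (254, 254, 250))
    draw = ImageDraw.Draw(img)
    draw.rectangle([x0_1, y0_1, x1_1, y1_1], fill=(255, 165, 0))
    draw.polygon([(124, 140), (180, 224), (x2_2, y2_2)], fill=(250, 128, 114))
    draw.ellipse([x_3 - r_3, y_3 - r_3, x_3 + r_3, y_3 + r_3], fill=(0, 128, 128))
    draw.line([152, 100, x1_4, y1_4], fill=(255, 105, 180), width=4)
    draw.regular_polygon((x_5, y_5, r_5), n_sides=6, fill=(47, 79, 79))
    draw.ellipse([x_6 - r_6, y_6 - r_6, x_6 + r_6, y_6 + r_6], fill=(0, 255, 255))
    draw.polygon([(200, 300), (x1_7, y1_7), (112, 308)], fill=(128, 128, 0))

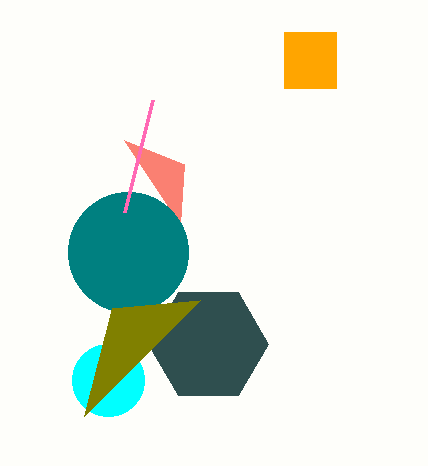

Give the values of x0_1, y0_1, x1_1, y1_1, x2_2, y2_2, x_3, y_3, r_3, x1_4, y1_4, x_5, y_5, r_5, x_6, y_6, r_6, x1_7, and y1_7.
x0_1 = 284, y0_1 = 32, x1_1 = 336, y1_1 = 88, x2_2 = 184, y2_2 = 164, x_3 = 128, y_3 = 252, r_3 = 60, x1_4 = 124, y1_4 = 212, x_5 = 208, y_5 = 344, r_5 = 60, x_6 = 108, y_6 = 380, r_6 = 36, x1_7 = 84, y1_7 = 416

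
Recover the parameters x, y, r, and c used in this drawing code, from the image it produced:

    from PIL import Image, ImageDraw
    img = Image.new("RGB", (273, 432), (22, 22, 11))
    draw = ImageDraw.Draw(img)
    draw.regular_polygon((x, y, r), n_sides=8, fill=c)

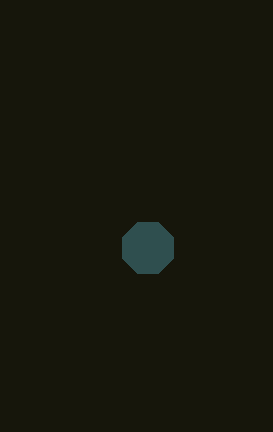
x = 148; y = 248; r = 28; c = 'darkslategray'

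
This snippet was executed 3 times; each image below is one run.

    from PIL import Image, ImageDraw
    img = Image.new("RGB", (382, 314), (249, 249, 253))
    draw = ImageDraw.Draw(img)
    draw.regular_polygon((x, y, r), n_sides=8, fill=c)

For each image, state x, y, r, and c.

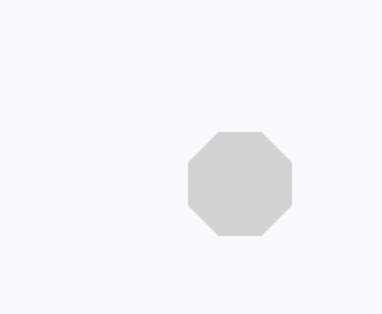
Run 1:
x = 240
y = 184
r = 56
c = 'lightgray'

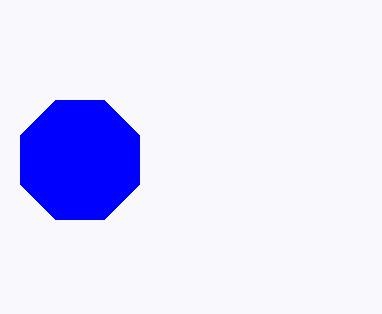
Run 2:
x = 80
y = 160
r = 64
c = 'blue'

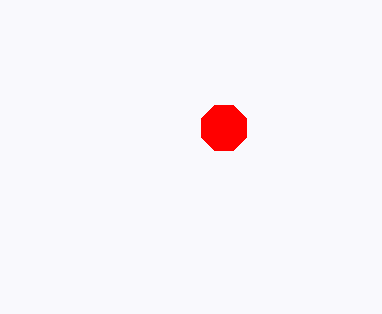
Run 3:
x = 224, y = 128, r = 24, c = 'red'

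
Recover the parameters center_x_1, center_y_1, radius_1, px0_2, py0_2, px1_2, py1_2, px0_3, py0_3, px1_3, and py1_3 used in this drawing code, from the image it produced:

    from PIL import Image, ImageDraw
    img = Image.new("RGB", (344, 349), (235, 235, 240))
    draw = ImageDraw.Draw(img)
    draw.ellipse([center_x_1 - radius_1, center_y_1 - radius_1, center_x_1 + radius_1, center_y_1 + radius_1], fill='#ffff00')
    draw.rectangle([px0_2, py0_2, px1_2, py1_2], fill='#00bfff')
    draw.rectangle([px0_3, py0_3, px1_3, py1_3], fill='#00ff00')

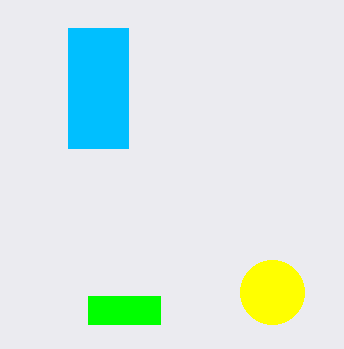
center_x_1 = 272, center_y_1 = 292, radius_1 = 32, px0_2 = 68, py0_2 = 28, px1_2 = 128, py1_2 = 148, px0_3 = 88, py0_3 = 296, px1_3 = 160, py1_3 = 324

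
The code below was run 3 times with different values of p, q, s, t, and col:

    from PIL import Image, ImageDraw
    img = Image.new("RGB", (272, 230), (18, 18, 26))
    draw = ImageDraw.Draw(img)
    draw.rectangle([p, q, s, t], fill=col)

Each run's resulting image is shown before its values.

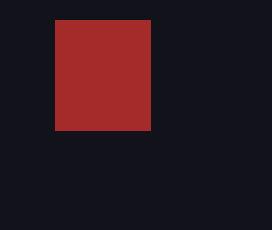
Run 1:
p = 55; q = 20; s = 150; t = 130; col = 'brown'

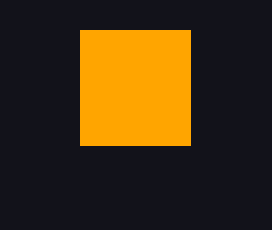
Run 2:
p = 80, q = 30, s = 190, t = 145, col = 'orange'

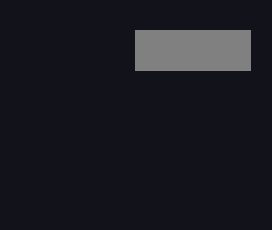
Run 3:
p = 135
q = 30
s = 250
t = 70
col = 'gray'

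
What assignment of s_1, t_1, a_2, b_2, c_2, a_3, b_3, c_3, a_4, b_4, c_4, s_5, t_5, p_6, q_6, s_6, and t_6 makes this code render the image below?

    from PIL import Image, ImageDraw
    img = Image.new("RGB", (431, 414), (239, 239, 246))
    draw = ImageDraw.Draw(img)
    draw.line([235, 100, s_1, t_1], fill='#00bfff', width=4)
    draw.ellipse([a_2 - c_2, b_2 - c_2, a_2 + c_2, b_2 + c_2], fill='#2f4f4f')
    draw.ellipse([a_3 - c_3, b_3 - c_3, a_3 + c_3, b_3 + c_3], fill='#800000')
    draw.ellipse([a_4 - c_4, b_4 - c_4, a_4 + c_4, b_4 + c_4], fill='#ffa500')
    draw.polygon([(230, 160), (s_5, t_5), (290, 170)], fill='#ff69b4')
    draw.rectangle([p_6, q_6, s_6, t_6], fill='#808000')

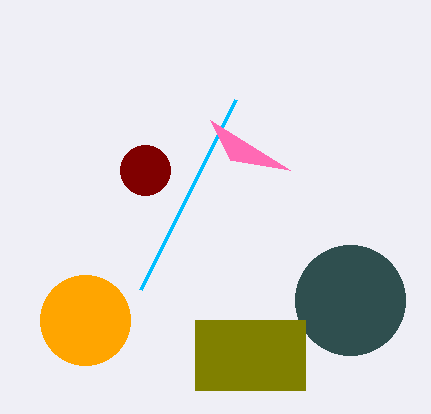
s_1 = 140; t_1 = 290; a_2 = 350; b_2 = 300; c_2 = 55; a_3 = 145; b_3 = 170; c_3 = 25; a_4 = 85; b_4 = 320; c_4 = 45; s_5 = 210; t_5 = 120; p_6 = 195; q_6 = 320; s_6 = 305; t_6 = 390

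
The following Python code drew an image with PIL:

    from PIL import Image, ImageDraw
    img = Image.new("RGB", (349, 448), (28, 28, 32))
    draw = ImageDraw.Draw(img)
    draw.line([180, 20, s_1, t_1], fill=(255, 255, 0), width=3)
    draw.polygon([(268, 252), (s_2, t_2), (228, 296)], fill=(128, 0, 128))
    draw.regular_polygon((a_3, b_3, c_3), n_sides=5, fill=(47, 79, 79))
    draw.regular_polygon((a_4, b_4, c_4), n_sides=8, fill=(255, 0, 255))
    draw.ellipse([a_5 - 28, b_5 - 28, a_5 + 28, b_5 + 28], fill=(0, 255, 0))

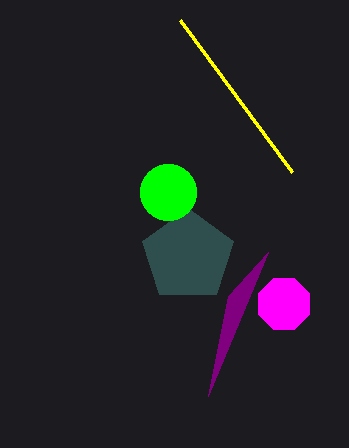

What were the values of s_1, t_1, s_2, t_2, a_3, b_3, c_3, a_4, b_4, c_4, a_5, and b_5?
s_1 = 292
t_1 = 172
s_2 = 208
t_2 = 396
a_3 = 188
b_3 = 256
c_3 = 48
a_4 = 284
b_4 = 304
c_4 = 28
a_5 = 168
b_5 = 192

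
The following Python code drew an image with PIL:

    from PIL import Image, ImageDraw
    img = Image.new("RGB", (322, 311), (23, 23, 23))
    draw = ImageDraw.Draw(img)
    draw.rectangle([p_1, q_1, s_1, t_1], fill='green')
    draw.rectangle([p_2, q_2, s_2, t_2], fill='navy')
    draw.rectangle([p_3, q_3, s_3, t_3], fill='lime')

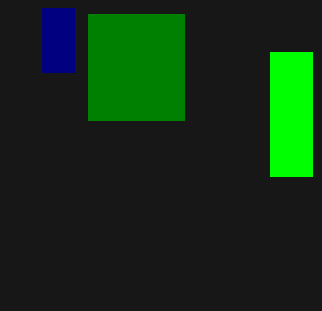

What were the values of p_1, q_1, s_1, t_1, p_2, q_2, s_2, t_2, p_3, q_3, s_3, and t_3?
p_1 = 88
q_1 = 14
s_1 = 184
t_1 = 120
p_2 = 42
q_2 = 8
s_2 = 74
t_2 = 72
p_3 = 270
q_3 = 52
s_3 = 312
t_3 = 176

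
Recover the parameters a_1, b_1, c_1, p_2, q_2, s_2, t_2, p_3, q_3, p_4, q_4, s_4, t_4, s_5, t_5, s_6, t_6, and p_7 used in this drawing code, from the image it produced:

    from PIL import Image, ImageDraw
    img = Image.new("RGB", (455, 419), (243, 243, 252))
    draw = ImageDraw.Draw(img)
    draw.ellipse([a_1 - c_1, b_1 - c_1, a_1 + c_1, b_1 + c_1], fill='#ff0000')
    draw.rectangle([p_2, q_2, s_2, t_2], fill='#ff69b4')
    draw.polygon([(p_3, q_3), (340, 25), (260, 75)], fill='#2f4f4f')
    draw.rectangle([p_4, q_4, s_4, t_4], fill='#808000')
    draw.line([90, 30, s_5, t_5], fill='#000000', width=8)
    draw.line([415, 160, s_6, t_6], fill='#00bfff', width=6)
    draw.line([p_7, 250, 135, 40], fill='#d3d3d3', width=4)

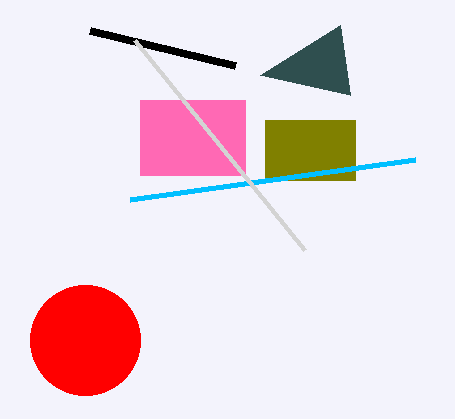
a_1 = 85; b_1 = 340; c_1 = 55; p_2 = 140; q_2 = 100; s_2 = 245; t_2 = 175; p_3 = 350; q_3 = 95; p_4 = 265; q_4 = 120; s_4 = 355; t_4 = 180; s_5 = 235; t_5 = 65; s_6 = 130; t_6 = 200; p_7 = 305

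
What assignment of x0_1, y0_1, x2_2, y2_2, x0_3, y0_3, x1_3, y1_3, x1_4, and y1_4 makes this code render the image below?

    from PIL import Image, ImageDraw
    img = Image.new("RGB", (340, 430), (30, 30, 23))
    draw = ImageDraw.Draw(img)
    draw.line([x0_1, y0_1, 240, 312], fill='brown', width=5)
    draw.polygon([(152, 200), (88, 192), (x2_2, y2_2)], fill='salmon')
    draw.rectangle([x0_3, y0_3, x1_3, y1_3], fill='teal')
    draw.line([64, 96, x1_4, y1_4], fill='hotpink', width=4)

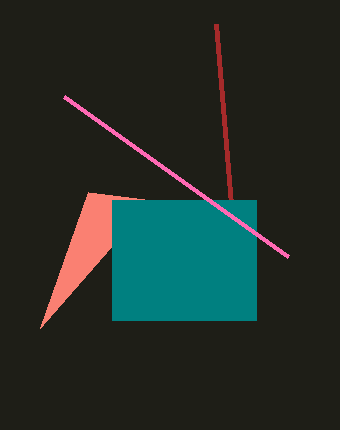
x0_1 = 216
y0_1 = 24
x2_2 = 40
y2_2 = 328
x0_3 = 112
y0_3 = 200
x1_3 = 256
y1_3 = 320
x1_4 = 288
y1_4 = 256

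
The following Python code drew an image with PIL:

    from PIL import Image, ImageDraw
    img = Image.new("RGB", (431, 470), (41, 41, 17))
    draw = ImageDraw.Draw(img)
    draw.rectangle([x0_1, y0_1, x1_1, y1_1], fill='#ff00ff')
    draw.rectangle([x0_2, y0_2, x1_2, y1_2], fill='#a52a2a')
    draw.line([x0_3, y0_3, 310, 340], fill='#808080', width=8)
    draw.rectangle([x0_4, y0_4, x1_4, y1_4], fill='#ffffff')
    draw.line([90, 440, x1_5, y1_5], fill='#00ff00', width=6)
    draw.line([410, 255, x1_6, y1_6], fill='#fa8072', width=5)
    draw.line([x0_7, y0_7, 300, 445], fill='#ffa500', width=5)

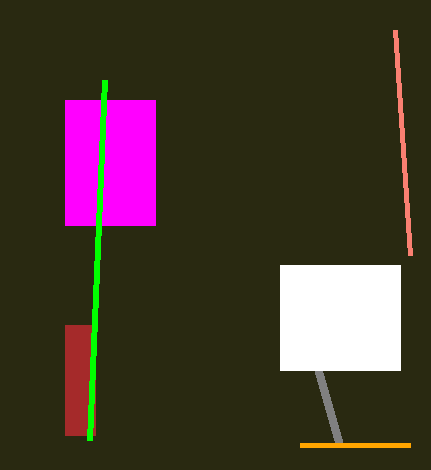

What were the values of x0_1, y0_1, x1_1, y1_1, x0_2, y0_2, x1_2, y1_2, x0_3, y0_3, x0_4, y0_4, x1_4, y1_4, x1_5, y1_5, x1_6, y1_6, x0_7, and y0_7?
x0_1 = 65; y0_1 = 100; x1_1 = 155; y1_1 = 225; x0_2 = 65; y0_2 = 325; x1_2 = 95; y1_2 = 435; x0_3 = 340; y0_3 = 445; x0_4 = 280; y0_4 = 265; x1_4 = 400; y1_4 = 370; x1_5 = 105; y1_5 = 80; x1_6 = 395; y1_6 = 30; x0_7 = 410; y0_7 = 445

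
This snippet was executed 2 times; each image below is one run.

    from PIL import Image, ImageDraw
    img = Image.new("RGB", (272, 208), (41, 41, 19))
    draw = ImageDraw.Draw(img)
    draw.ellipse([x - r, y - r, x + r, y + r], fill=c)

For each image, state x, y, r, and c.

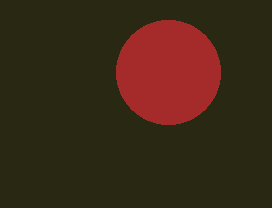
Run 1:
x = 168, y = 72, r = 52, c = 'brown'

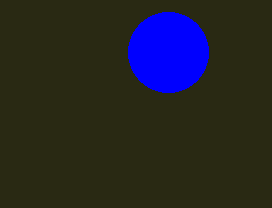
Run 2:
x = 168; y = 52; r = 40; c = 'blue'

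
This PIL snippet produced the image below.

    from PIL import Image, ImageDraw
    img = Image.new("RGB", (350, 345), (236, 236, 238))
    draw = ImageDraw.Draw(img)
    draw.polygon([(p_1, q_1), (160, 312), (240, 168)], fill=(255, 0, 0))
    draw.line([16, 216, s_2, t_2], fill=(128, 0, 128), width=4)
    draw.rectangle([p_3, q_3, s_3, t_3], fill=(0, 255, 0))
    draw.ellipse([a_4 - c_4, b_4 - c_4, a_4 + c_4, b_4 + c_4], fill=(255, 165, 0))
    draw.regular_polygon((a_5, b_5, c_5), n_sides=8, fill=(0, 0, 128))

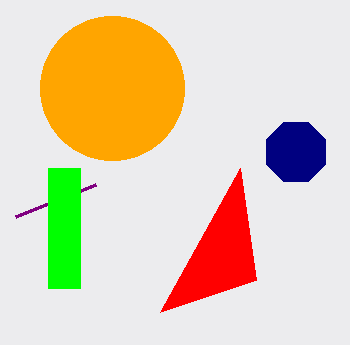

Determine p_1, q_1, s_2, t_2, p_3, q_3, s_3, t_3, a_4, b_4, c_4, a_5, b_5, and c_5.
p_1 = 256
q_1 = 280
s_2 = 96
t_2 = 184
p_3 = 48
q_3 = 168
s_3 = 80
t_3 = 288
a_4 = 112
b_4 = 88
c_4 = 72
a_5 = 296
b_5 = 152
c_5 = 32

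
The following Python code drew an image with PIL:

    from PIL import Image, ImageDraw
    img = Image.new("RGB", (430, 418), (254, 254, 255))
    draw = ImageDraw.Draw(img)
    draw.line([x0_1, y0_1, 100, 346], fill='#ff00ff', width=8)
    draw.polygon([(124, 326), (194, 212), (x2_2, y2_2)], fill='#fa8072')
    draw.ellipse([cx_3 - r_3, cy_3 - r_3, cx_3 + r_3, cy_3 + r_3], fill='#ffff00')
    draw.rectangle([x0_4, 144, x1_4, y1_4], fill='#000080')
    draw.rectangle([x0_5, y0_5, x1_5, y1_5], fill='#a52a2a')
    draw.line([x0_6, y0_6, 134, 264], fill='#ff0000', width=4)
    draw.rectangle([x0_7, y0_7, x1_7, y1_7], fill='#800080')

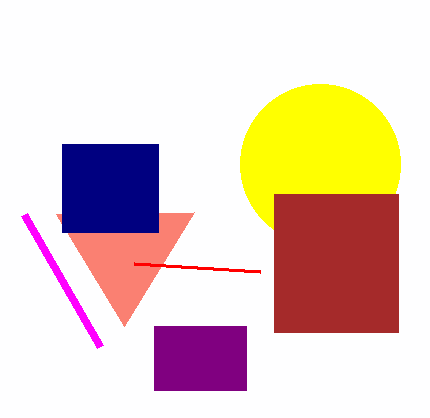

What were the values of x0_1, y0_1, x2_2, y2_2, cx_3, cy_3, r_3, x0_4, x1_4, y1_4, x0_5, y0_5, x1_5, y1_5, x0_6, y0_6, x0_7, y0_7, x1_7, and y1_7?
x0_1 = 24; y0_1 = 214; x2_2 = 56; y2_2 = 214; cx_3 = 320; cy_3 = 164; r_3 = 80; x0_4 = 62; x1_4 = 158; y1_4 = 232; x0_5 = 274; y0_5 = 194; x1_5 = 398; y1_5 = 332; x0_6 = 260; y0_6 = 272; x0_7 = 154; y0_7 = 326; x1_7 = 246; y1_7 = 390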